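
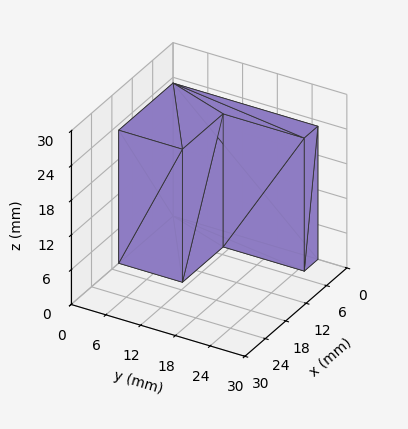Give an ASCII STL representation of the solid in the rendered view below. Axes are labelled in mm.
Reading the render: the shape is an L-shaped prism: outer 16 × 25 mm, arm thicknesses ≈ 11 mm (horizontal) and 4 mm (vertical), extruded 23 mm in z (dimensions read to the nearest mm from the axis ticks). For the STL, each face is triangulated and given an outward normal.

solid part
  facet normal 0.0000 0.0000 -1.0000
    outer loop
      vertex 16.000 11.000 0.000
      vertex 16.000 0.000 0.000
      vertex 0.000 0.000 0.000
    endloop
  endfacet
  facet normal 0.0000 0.0000 -1.0000
    outer loop
      vertex 4.000 11.000 0.000
      vertex 16.000 11.000 0.000
      vertex 0.000 0.000 0.000
    endloop
  endfacet
  facet normal 0.0000 0.0000 -1.0000
    outer loop
      vertex 4.000 25.000 0.000
      vertex 4.000 11.000 0.000
      vertex 0.000 0.000 0.000
    endloop
  endfacet
  facet normal 0.0000 0.0000 -1.0000
    outer loop
      vertex 0.000 25.000 0.000
      vertex 4.000 25.000 0.000
      vertex 0.000 0.000 0.000
    endloop
  endfacet
  facet normal 0.0000 0.0000 1.0000
    outer loop
      vertex 0.000 0.000 23.000
      vertex 16.000 0.000 23.000
      vertex 16.000 11.000 23.000
    endloop
  endfacet
  facet normal 0.0000 0.0000 1.0000
    outer loop
      vertex 0.000 0.000 23.000
      vertex 16.000 11.000 23.000
      vertex 4.000 11.000 23.000
    endloop
  endfacet
  facet normal 0.0000 0.0000 1.0000
    outer loop
      vertex 0.000 0.000 23.000
      vertex 4.000 11.000 23.000
      vertex 4.000 25.000 23.000
    endloop
  endfacet
  facet normal 0.0000 0.0000 1.0000
    outer loop
      vertex 0.000 0.000 23.000
      vertex 4.000 25.000 23.000
      vertex 0.000 25.000 23.000
    endloop
  endfacet
  facet normal 0.0000 -1.0000 0.0000
    outer loop
      vertex 0.000 0.000 0.000
      vertex 16.000 0.000 0.000
      vertex 16.000 0.000 23.000
    endloop
  endfacet
  facet normal 0.0000 -1.0000 0.0000
    outer loop
      vertex 0.000 0.000 0.000
      vertex 16.000 0.000 23.000
      vertex 0.000 0.000 23.000
    endloop
  endfacet
  facet normal 1.0000 0.0000 0.0000
    outer loop
      vertex 16.000 0.000 0.000
      vertex 16.000 11.000 0.000
      vertex 16.000 11.000 23.000
    endloop
  endfacet
  facet normal 1.0000 0.0000 0.0000
    outer loop
      vertex 16.000 0.000 0.000
      vertex 16.000 11.000 23.000
      vertex 16.000 0.000 23.000
    endloop
  endfacet
  facet normal 0.0000 1.0000 0.0000
    outer loop
      vertex 16.000 11.000 0.000
      vertex 4.000 11.000 0.000
      vertex 4.000 11.000 23.000
    endloop
  endfacet
  facet normal 0.0000 1.0000 0.0000
    outer loop
      vertex 16.000 11.000 0.000
      vertex 4.000 11.000 23.000
      vertex 16.000 11.000 23.000
    endloop
  endfacet
  facet normal 1.0000 0.0000 0.0000
    outer loop
      vertex 4.000 11.000 0.000
      vertex 4.000 25.000 0.000
      vertex 4.000 25.000 23.000
    endloop
  endfacet
  facet normal 1.0000 0.0000 0.0000
    outer loop
      vertex 4.000 11.000 0.000
      vertex 4.000 25.000 23.000
      vertex 4.000 11.000 23.000
    endloop
  endfacet
  facet normal 0.0000 1.0000 0.0000
    outer loop
      vertex 4.000 25.000 0.000
      vertex 0.000 25.000 0.000
      vertex 0.000 25.000 23.000
    endloop
  endfacet
  facet normal 0.0000 1.0000 0.0000
    outer loop
      vertex 4.000 25.000 0.000
      vertex 0.000 25.000 23.000
      vertex 4.000 25.000 23.000
    endloop
  endfacet
  facet normal -1.0000 0.0000 0.0000
    outer loop
      vertex 0.000 25.000 0.000
      vertex 0.000 0.000 0.000
      vertex 0.000 0.000 23.000
    endloop
  endfacet
  facet normal -1.0000 0.0000 0.0000
    outer loop
      vertex 0.000 25.000 0.000
      vertex 0.000 0.000 23.000
      vertex 0.000 25.000 23.000
    endloop
  endfacet
endsolid part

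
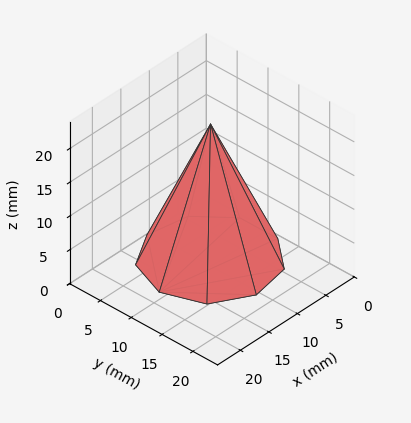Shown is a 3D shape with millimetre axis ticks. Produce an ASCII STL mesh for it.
Reading the render: the shape is a regular 9-sided pyramid, base circumscribed radius ≈ 9 mm, apex at z ≈ 20 mm (dimensions read to the nearest mm from the axis ticks). For the STL, each face is triangulated and given an outward normal.

solid part
  facet normal 0.0000 0.0000 -1.0000
    outer loop
      vertex 10.56 17.86 0.00
      vertex 15.89 14.79 0.00
      vertex 18.00 9.00 0.00
    endloop
  endfacet
  facet normal 0.0000 0.0000 -1.0000
    outer loop
      vertex 4.50 16.79 0.00
      vertex 10.56 17.86 0.00
      vertex 18.00 9.00 0.00
    endloop
  endfacet
  facet normal 0.0000 0.0000 -1.0000
    outer loop
      vertex 0.54 12.08 0.00
      vertex 4.50 16.79 0.00
      vertex 18.00 9.00 0.00
    endloop
  endfacet
  facet normal 0.0000 0.0000 -1.0000
    outer loop
      vertex 0.54 5.92 0.00
      vertex 0.54 12.08 0.00
      vertex 18.00 9.00 0.00
    endloop
  endfacet
  facet normal 0.0000 0.0000 -1.0000
    outer loop
      vertex 4.50 1.21 0.00
      vertex 0.54 5.92 0.00
      vertex 18.00 9.00 0.00
    endloop
  endfacet
  facet normal 0.0000 0.0000 -1.0000
    outer loop
      vertex 10.56 0.14 0.00
      vertex 4.50 1.21 0.00
      vertex 18.00 9.00 0.00
    endloop
  endfacet
  facet normal 0.0000 0.0000 -1.0000
    outer loop
      vertex 15.89 3.21 0.00
      vertex 10.56 0.14 0.00
      vertex 18.00 9.00 0.00
    endloop
  endfacet
  facet normal 0.8654 0.3154 0.3894
    outer loop
      vertex 18.00 9.00 0.00
      vertex 15.89 14.79 0.00
      vertex 9.00 9.00 20.00
    endloop
  endfacet
  facet normal 0.4597 0.7981 0.3894
    outer loop
      vertex 15.89 14.79 0.00
      vertex 10.56 17.86 0.00
      vertex 9.00 9.00 20.00
    endloop
  endfacet
  facet normal -0.1602 0.9071 0.3893
    outer loop
      vertex 10.56 17.86 0.00
      vertex 4.50 16.79 0.00
      vertex 9.00 9.00 20.00
    endloop
  endfacet
  facet normal -0.7050 0.5927 0.3895
    outer loop
      vertex 4.50 16.79 0.00
      vertex 0.54 12.08 0.00
      vertex 9.00 9.00 20.00
    endloop
  endfacet
  facet normal -0.9210 0.0000 0.3896
    outer loop
      vertex 0.54 12.08 0.00
      vertex 0.54 5.92 0.00
      vertex 9.00 9.00 20.00
    endloop
  endfacet
  facet normal -0.7050 -0.5927 0.3895
    outer loop
      vertex 0.54 5.92 0.00
      vertex 4.50 1.21 0.00
      vertex 9.00 9.00 20.00
    endloop
  endfacet
  facet normal -0.1602 -0.9071 0.3893
    outer loop
      vertex 4.50 1.21 0.00
      vertex 10.56 0.14 0.00
      vertex 9.00 9.00 20.00
    endloop
  endfacet
  facet normal 0.4597 -0.7981 0.3894
    outer loop
      vertex 10.56 0.14 0.00
      vertex 15.89 3.21 0.00
      vertex 9.00 9.00 20.00
    endloop
  endfacet
  facet normal 0.8654 -0.3154 0.3894
    outer loop
      vertex 15.89 3.21 0.00
      vertex 18.00 9.00 0.00
      vertex 9.00 9.00 20.00
    endloop
  endfacet
endsolid part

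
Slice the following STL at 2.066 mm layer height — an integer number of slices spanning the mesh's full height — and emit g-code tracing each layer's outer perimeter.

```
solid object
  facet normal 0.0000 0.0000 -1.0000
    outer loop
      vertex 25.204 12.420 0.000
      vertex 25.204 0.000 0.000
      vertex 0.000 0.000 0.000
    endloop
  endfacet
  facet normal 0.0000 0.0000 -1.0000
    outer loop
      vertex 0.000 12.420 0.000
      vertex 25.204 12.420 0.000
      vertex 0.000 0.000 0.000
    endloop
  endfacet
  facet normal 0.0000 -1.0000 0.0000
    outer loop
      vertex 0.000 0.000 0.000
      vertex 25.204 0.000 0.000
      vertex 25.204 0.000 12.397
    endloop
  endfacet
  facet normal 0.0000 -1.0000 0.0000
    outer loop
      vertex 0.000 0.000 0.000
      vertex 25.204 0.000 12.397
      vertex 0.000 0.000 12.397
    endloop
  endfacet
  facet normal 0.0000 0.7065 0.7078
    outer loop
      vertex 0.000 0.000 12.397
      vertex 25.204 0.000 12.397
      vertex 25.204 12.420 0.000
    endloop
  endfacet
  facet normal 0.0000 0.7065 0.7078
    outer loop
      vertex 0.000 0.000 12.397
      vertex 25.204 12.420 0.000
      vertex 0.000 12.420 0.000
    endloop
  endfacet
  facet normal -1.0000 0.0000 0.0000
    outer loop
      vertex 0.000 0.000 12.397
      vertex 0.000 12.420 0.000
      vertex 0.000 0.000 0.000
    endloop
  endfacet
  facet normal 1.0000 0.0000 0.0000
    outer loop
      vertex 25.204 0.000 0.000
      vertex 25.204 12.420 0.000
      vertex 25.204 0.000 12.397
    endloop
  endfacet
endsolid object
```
; perimeter-only toolpath
G21 ; units = mm
G90 ; absolute positioning
G28 ; home
; layer 1
G0 Z2.066
G0 X0.000 Y0.000
G1 X25.204 Y0.000
G1 X25.204 Y10.350
G1 X0.000 Y10.350
G1 X0.000 Y0.000
; layer 2
G0 Z4.132
G0 X0.000 Y0.000
G1 X25.204 Y0.000
G1 X25.204 Y8.280
G1 X0.000 Y8.280
G1 X0.000 Y0.000
; layer 3
G0 Z6.199
G0 X0.000 Y0.000
G1 X25.204 Y0.000
G1 X25.204 Y6.210
G1 X0.000 Y6.210
G1 X0.000 Y0.000
; layer 4
G0 Z8.265
G0 X0.000 Y0.000
G1 X25.204 Y0.000
G1 X25.204 Y4.140
G1 X0.000 Y4.140
G1 X0.000 Y0.000
; layer 5
G0 Z10.331
G0 X0.000 Y0.000
G1 X25.204 Y0.000
G1 X25.204 Y2.070
G1 X0.000 Y2.070
G1 X0.000 Y0.000
M2 ; end

The solid is a wedge (ramp): 25.2 × 12.4 mm base, rising to 12.4 mm along the y=0 edge and sloping linearly to z=0 at y=12.4. Slicing at Δz = 2.066 mm — 6 equal slices spanning the solid's height, so layer i sits at z = i·h/6 — gives 5 non-empty perimeters. Each is a 4-segment closed polygon; G0 lifts to the layer z and rapids to the start vertex, then G1 traces the edges. The cross-section shrinks linearly with z (the slice at the apex is degenerate and omitted).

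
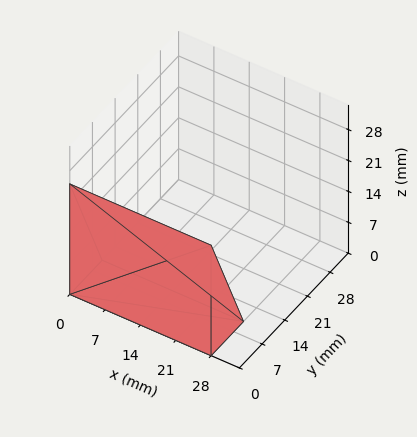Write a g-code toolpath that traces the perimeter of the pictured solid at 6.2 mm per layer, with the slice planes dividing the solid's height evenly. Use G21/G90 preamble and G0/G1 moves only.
Reading the render: the shape is a wedge (ramp): 28 × 10 mm base, rising to 25 mm along the y=0 edge and sloping linearly to z=0 at y=10 (dimensions read to the nearest mm from the axis ticks). For the g-code, the solid's height is divided into equal slices at the stated Δz and each level perimeter traced with G1 moves after a G0 lift.

; perimeter-only toolpath
G21 ; units = mm
G90 ; absolute positioning
G28 ; home
; layer 1
G0 Z6.2
G0 X0.0 Y0.0
G1 X28.0 Y0.0
G1 X28.0 Y7.5
G1 X0.0 Y7.5
G1 X0.0 Y0.0
; layer 2
G0 Z12.5
G0 X0.0 Y0.0
G1 X28.0 Y0.0
G1 X28.0 Y5.0
G1 X0.0 Y5.0
G1 X0.0 Y0.0
; layer 3
G0 Z18.8
G0 X0.0 Y0.0
G1 X28.0 Y0.0
G1 X28.0 Y2.5
G1 X0.0 Y2.5
G1 X0.0 Y0.0
M2 ; end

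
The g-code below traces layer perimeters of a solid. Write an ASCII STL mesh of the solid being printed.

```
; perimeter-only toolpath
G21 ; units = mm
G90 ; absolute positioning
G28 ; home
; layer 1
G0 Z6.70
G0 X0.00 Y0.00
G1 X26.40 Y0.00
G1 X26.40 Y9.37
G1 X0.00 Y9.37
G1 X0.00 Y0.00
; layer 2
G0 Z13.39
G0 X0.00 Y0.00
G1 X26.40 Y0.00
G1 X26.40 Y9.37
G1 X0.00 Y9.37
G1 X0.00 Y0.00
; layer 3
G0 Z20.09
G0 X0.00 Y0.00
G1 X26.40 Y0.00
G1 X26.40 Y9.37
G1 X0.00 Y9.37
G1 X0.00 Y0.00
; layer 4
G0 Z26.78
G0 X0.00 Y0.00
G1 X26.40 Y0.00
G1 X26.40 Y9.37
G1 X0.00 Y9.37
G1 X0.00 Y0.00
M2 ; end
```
solid part
  facet normal 0.0000 0.0000 -1.0000
    outer loop
      vertex 26.40 9.37 0.00
      vertex 26.40 0.00 0.00
      vertex 0.00 0.00 0.00
    endloop
  endfacet
  facet normal 0.0000 0.0000 -1.0000
    outer loop
      vertex 0.00 9.37 0.00
      vertex 26.40 9.37 0.00
      vertex 0.00 0.00 0.00
    endloop
  endfacet
  facet normal 0.0000 0.0000 1.0000
    outer loop
      vertex 0.00 0.00 26.78
      vertex 26.40 0.00 26.78
      vertex 26.40 9.37 26.78
    endloop
  endfacet
  facet normal 0.0000 0.0000 1.0000
    outer loop
      vertex 0.00 0.00 26.78
      vertex 26.40 9.37 26.78
      vertex 0.00 9.37 26.78
    endloop
  endfacet
  facet normal 0.0000 -1.0000 0.0000
    outer loop
      vertex 0.00 0.00 0.00
      vertex 26.40 0.00 0.00
      vertex 26.40 0.00 26.78
    endloop
  endfacet
  facet normal 0.0000 -1.0000 0.0000
    outer loop
      vertex 0.00 0.00 0.00
      vertex 26.40 0.00 26.78
      vertex 0.00 0.00 26.78
    endloop
  endfacet
  facet normal 0.0000 1.0000 0.0000
    outer loop
      vertex 26.40 9.37 26.78
      vertex 26.40 9.37 0.00
      vertex 0.00 9.37 0.00
    endloop
  endfacet
  facet normal 0.0000 1.0000 0.0000
    outer loop
      vertex 0.00 9.37 26.78
      vertex 26.40 9.37 26.78
      vertex 0.00 9.37 0.00
    endloop
  endfacet
  facet normal -1.0000 0.0000 0.0000
    outer loop
      vertex 0.00 9.37 26.78
      vertex 0.00 9.37 0.00
      vertex 0.00 0.00 0.00
    endloop
  endfacet
  facet normal -1.0000 0.0000 0.0000
    outer loop
      vertex 0.00 0.00 26.78
      vertex 0.00 9.37 26.78
      vertex 0.00 0.00 0.00
    endloop
  endfacet
  facet normal 1.0000 0.0000 0.0000
    outer loop
      vertex 26.40 0.00 0.00
      vertex 26.40 9.37 0.00
      vertex 26.40 9.37 26.78
    endloop
  endfacet
  facet normal 1.0000 0.0000 0.0000
    outer loop
      vertex 26.40 0.00 0.00
      vertex 26.40 9.37 26.78
      vertex 26.40 0.00 26.78
    endloop
  endfacet
endsolid part

The G0 Z moves step by Δz≈6.70 mm. Every layer's G1 loop is the same polygon, so the solid is a straight extrusion of it from z=0 to z≈26.8. Closing with flat bottom and top caps and triangulating gives 12 facets — a rectangular box, roughly 26.4 × 9.37 mm footprint and 26.8 mm tall.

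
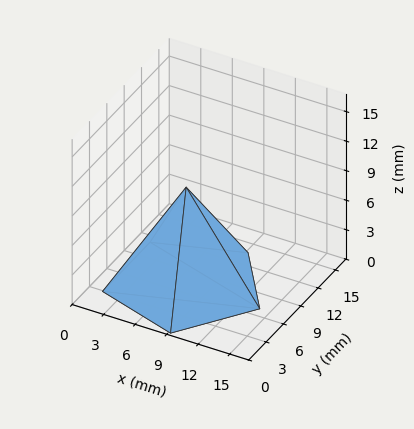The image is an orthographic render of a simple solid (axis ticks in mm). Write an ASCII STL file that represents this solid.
Reading the render: the shape is a regular 5-sided pyramid, base circumscribed radius ≈ 7 mm, apex at z ≈ 10 mm (dimensions read to the nearest mm from the axis ticks). For the STL, each face is triangulated and given an outward normal.

solid part
  facet normal 0.0000 0.0000 -1.0000
    outer loop
      vertex 1.3 11.1 0.0
      vertex 9.2 13.7 0.0
      vertex 14.0 7.0 0.0
    endloop
  endfacet
  facet normal 0.0000 0.0000 -1.0000
    outer loop
      vertex 1.3 2.9 0.0
      vertex 1.3 11.1 0.0
      vertex 14.0 7.0 0.0
    endloop
  endfacet
  facet normal 0.0000 0.0000 -1.0000
    outer loop
      vertex 9.2 0.3 0.0
      vertex 1.3 2.9 0.0
      vertex 14.0 7.0 0.0
    endloop
  endfacet
  facet normal 0.7065 0.5062 0.4946
    outer loop
      vertex 14.0 7.0 0.0
      vertex 9.2 13.7 0.0
      vertex 7.0 7.0 10.0
    endloop
  endfacet
  facet normal -0.2719 0.8261 0.4937
    outer loop
      vertex 9.2 13.7 0.0
      vertex 1.3 11.1 0.0
      vertex 7.0 7.0 10.0
    endloop
  endfacet
  facet normal -0.8688 0.0000 0.4952
    outer loop
      vertex 1.3 11.1 0.0
      vertex 1.3 2.9 0.0
      vertex 7.0 7.0 10.0
    endloop
  endfacet
  facet normal -0.2719 -0.8261 0.4937
    outer loop
      vertex 1.3 2.9 0.0
      vertex 9.2 0.3 0.0
      vertex 7.0 7.0 10.0
    endloop
  endfacet
  facet normal 0.7065 -0.5062 0.4946
    outer loop
      vertex 9.2 0.3 0.0
      vertex 14.0 7.0 0.0
      vertex 7.0 7.0 10.0
    endloop
  endfacet
endsolid part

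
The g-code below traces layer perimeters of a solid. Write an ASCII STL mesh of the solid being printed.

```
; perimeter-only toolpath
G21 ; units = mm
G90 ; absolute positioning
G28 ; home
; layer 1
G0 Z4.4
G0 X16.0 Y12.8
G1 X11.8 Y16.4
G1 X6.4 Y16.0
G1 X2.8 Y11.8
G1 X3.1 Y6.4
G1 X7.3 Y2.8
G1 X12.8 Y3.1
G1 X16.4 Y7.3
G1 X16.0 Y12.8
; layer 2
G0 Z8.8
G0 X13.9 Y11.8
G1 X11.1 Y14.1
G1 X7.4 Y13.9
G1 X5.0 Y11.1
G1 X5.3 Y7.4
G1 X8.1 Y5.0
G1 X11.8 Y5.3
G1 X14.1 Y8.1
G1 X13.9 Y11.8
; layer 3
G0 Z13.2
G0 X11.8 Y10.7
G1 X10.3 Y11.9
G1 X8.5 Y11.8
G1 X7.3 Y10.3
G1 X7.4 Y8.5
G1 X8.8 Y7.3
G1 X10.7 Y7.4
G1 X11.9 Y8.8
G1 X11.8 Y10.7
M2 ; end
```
solid part
  facet normal 0.0000 0.0000 -1.0000
    outer loop
      vertex 5.3 18.2 0.0
      vertex 12.6 18.7 0.0
      vertex 18.2 13.9 0.0
    endloop
  endfacet
  facet normal 0.0000 0.0000 -1.0000
    outer loop
      vertex 0.5 12.6 0.0
      vertex 5.3 18.2 0.0
      vertex 18.2 13.9 0.0
    endloop
  endfacet
  facet normal 0.0000 0.0000 -1.0000
    outer loop
      vertex 1.0 5.3 0.0
      vertex 0.5 12.6 0.0
      vertex 18.2 13.9 0.0
    endloop
  endfacet
  facet normal 0.0000 0.0000 -1.0000
    outer loop
      vertex 6.6 0.5 0.0
      vertex 1.0 5.3 0.0
      vertex 18.2 13.9 0.0
    endloop
  endfacet
  facet normal 0.0000 0.0000 -1.0000
    outer loop
      vertex 13.9 1.0 0.0
      vertex 6.6 0.5 0.0
      vertex 18.2 13.9 0.0
    endloop
  endfacet
  facet normal 0.0000 0.0000 -1.0000
    outer loop
      vertex 18.7 6.6 0.0
      vertex 13.9 1.0 0.0
      vertex 18.2 13.9 0.0
    endloop
  endfacet
  facet normal 0.5813 0.6781 0.4497
    outer loop
      vertex 18.2 13.9 0.0
      vertex 12.6 18.7 0.0
      vertex 9.6 9.6 17.6
    endloop
  endfacet
  facet normal -0.0610 0.8908 0.4502
    outer loop
      vertex 12.6 18.7 0.0
      vertex 5.3 18.2 0.0
      vertex 9.6 9.6 17.6
    endloop
  endfacet
  facet normal -0.6781 0.5813 0.4497
    outer loop
      vertex 5.3 18.2 0.0
      vertex 0.5 12.6 0.0
      vertex 9.6 9.6 17.6
    endloop
  endfacet
  facet normal -0.8908 -0.0610 0.4502
    outer loop
      vertex 0.5 12.6 0.0
      vertex 1.0 5.3 0.0
      vertex 9.6 9.6 17.6
    endloop
  endfacet
  facet normal -0.5813 -0.6781 0.4497
    outer loop
      vertex 1.0 5.3 0.0
      vertex 6.6 0.5 0.0
      vertex 9.6 9.6 17.6
    endloop
  endfacet
  facet normal 0.0610 -0.8908 0.4502
    outer loop
      vertex 6.6 0.5 0.0
      vertex 13.9 1.0 0.0
      vertex 9.6 9.6 17.6
    endloop
  endfacet
  facet normal 0.6781 -0.5813 0.4497
    outer loop
      vertex 13.9 1.0 0.0
      vertex 18.7 6.6 0.0
      vertex 9.6 9.6 17.6
    endloop
  endfacet
  facet normal 0.8908 0.0610 0.4502
    outer loop
      vertex 18.7 6.6 0.0
      vertex 18.2 13.9 0.0
      vertex 9.6 9.6 17.6
    endloop
  endfacet
endsolid part

The G0 Z moves step by Δz≈4.4 mm. The G1 loops shrink linearly with z, so the solid tapers from its base footprint up to z≈17.6. Closing with a flat bottom cap and the tapered top and triangulating gives 14 facets — a regular 8-sided pyramid, base circumscribed radius ≈ 9.6 mm, apex at z ≈ 17.6 mm.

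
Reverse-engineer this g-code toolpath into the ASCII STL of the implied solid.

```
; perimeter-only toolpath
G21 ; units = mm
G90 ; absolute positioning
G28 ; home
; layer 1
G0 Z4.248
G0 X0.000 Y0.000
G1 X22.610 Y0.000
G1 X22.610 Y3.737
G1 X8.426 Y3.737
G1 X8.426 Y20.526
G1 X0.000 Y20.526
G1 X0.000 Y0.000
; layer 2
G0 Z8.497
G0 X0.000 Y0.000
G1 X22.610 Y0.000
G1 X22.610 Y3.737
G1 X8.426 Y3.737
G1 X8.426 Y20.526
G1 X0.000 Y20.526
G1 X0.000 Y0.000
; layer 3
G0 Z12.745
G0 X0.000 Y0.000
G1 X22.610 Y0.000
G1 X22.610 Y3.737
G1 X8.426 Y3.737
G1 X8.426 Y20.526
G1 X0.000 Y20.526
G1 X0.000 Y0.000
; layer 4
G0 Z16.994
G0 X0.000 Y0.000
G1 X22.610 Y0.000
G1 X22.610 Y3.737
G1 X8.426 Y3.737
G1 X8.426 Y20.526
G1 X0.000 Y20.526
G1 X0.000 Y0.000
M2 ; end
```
solid part
  facet normal 0.0000 0.0000 -1.0000
    outer loop
      vertex 22.610 3.737 0.000
      vertex 22.610 0.000 0.000
      vertex 0.000 0.000 0.000
    endloop
  endfacet
  facet normal 0.0000 0.0000 -1.0000
    outer loop
      vertex 8.426 3.737 0.000
      vertex 22.610 3.737 0.000
      vertex 0.000 0.000 0.000
    endloop
  endfacet
  facet normal 0.0000 0.0000 -1.0000
    outer loop
      vertex 8.426 20.526 0.000
      vertex 8.426 3.737 0.000
      vertex 0.000 0.000 0.000
    endloop
  endfacet
  facet normal 0.0000 0.0000 -1.0000
    outer loop
      vertex 0.000 20.526 0.000
      vertex 8.426 20.526 0.000
      vertex 0.000 0.000 0.000
    endloop
  endfacet
  facet normal 0.0000 0.0000 1.0000
    outer loop
      vertex 0.000 0.000 16.994
      vertex 22.610 0.000 16.994
      vertex 22.610 3.737 16.994
    endloop
  endfacet
  facet normal 0.0000 0.0000 1.0000
    outer loop
      vertex 0.000 0.000 16.994
      vertex 22.610 3.737 16.994
      vertex 8.426 3.737 16.994
    endloop
  endfacet
  facet normal 0.0000 0.0000 1.0000
    outer loop
      vertex 0.000 0.000 16.994
      vertex 8.426 3.737 16.994
      vertex 8.426 20.526 16.994
    endloop
  endfacet
  facet normal 0.0000 0.0000 1.0000
    outer loop
      vertex 0.000 0.000 16.994
      vertex 8.426 20.526 16.994
      vertex 0.000 20.526 16.994
    endloop
  endfacet
  facet normal 0.0000 -1.0000 0.0000
    outer loop
      vertex 0.000 0.000 0.000
      vertex 22.610 0.000 0.000
      vertex 22.610 0.000 16.994
    endloop
  endfacet
  facet normal 0.0000 -1.0000 0.0000
    outer loop
      vertex 0.000 0.000 0.000
      vertex 22.610 0.000 16.994
      vertex 0.000 0.000 16.994
    endloop
  endfacet
  facet normal 1.0000 0.0000 0.0000
    outer loop
      vertex 22.610 0.000 0.000
      vertex 22.610 3.737 0.000
      vertex 22.610 3.737 16.994
    endloop
  endfacet
  facet normal 1.0000 0.0000 0.0000
    outer loop
      vertex 22.610 0.000 0.000
      vertex 22.610 3.737 16.994
      vertex 22.610 0.000 16.994
    endloop
  endfacet
  facet normal 0.0000 1.0000 0.0000
    outer loop
      vertex 22.610 3.737 0.000
      vertex 8.426 3.737 0.000
      vertex 8.426 3.737 16.994
    endloop
  endfacet
  facet normal 0.0000 1.0000 0.0000
    outer loop
      vertex 22.610 3.737 0.000
      vertex 8.426 3.737 16.994
      vertex 22.610 3.737 16.994
    endloop
  endfacet
  facet normal 1.0000 0.0000 0.0000
    outer loop
      vertex 8.426 3.737 0.000
      vertex 8.426 20.526 0.000
      vertex 8.426 20.526 16.994
    endloop
  endfacet
  facet normal 1.0000 0.0000 0.0000
    outer loop
      vertex 8.426 3.737 0.000
      vertex 8.426 20.526 16.994
      vertex 8.426 3.737 16.994
    endloop
  endfacet
  facet normal 0.0000 1.0000 0.0000
    outer loop
      vertex 8.426 20.526 0.000
      vertex 0.000 20.526 0.000
      vertex 0.000 20.526 16.994
    endloop
  endfacet
  facet normal 0.0000 1.0000 0.0000
    outer loop
      vertex 8.426 20.526 0.000
      vertex 0.000 20.526 16.994
      vertex 8.426 20.526 16.994
    endloop
  endfacet
  facet normal -1.0000 0.0000 0.0000
    outer loop
      vertex 0.000 20.526 0.000
      vertex 0.000 0.000 0.000
      vertex 0.000 0.000 16.994
    endloop
  endfacet
  facet normal -1.0000 0.0000 0.0000
    outer loop
      vertex 0.000 20.526 0.000
      vertex 0.000 0.000 16.994
      vertex 0.000 20.526 16.994
    endloop
  endfacet
endsolid part

The G0 Z moves step by Δz≈4.248 mm. Every layer's G1 loop is the same polygon, so the solid is a straight extrusion of it from z=0 to z≈17. Closing with flat bottom and top caps and triangulating gives 20 facets — an L-shaped prism: outer 22.6 × 20.5 mm, arm thicknesses ≈ 3.74 mm (horizontal) and 8.43 mm (vertical), extruded 17 mm in z.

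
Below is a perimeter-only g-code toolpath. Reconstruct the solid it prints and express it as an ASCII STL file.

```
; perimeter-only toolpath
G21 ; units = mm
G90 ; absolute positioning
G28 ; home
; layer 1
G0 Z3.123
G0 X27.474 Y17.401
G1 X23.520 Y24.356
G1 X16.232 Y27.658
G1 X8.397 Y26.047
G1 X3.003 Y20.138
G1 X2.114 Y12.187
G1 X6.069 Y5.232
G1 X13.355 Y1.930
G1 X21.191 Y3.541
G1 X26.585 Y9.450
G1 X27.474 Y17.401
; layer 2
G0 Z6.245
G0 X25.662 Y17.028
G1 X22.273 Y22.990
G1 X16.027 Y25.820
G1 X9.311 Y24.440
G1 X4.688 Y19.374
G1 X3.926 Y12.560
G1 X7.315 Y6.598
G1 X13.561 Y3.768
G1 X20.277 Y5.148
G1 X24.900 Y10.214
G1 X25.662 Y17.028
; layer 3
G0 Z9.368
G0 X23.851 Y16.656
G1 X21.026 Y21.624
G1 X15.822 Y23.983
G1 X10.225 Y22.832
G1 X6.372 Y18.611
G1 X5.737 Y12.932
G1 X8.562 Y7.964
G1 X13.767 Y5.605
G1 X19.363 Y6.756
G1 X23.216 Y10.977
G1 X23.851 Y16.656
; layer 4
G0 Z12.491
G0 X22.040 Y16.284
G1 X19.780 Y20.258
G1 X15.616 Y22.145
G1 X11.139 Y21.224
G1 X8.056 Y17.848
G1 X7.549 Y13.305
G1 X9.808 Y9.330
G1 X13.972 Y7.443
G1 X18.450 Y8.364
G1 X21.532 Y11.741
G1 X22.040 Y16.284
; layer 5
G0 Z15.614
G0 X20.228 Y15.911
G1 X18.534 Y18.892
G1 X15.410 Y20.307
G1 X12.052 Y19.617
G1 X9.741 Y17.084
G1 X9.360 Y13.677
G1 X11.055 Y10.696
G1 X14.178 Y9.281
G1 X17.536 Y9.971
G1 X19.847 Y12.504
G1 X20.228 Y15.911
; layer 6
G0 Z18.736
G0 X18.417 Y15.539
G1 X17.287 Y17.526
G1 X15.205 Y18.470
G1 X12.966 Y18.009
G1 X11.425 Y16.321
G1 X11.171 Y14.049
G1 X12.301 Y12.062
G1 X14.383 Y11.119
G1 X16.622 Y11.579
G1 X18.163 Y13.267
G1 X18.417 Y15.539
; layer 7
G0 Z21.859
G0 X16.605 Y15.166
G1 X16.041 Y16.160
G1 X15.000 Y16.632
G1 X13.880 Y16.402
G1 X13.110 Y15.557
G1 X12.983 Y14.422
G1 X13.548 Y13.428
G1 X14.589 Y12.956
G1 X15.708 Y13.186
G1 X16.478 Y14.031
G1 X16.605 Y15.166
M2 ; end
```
solid part
  facet normal 0.0000 0.0000 -1.0000
    outer loop
      vertex 16.438 29.496 0.000
      vertex 24.766 25.722 0.000
      vertex 29.285 17.773 0.000
    endloop
  endfacet
  facet normal 0.0000 0.0000 -1.0000
    outer loop
      vertex 7.483 27.655 0.000
      vertex 16.438 29.496 0.000
      vertex 29.285 17.773 0.000
    endloop
  endfacet
  facet normal 0.0000 0.0000 -1.0000
    outer loop
      vertex 1.319 20.901 0.000
      vertex 7.483 27.655 0.000
      vertex 29.285 17.773 0.000
    endloop
  endfacet
  facet normal 0.0000 0.0000 -1.0000
    outer loop
      vertex 0.303 11.815 0.000
      vertex 1.319 20.901 0.000
      vertex 29.285 17.773 0.000
    endloop
  endfacet
  facet normal 0.0000 0.0000 -1.0000
    outer loop
      vertex 4.822 3.866 0.000
      vertex 0.303 11.815 0.000
      vertex 29.285 17.773 0.000
    endloop
  endfacet
  facet normal 0.0000 0.0000 -1.0000
    outer loop
      vertex 13.150 0.092 0.000
      vertex 4.822 3.866 0.000
      vertex 29.285 17.773 0.000
    endloop
  endfacet
  facet normal 0.0000 0.0000 -1.0000
    outer loop
      vertex 22.105 1.933 0.000
      vertex 13.150 0.092 0.000
      vertex 29.285 17.773 0.000
    endloop
  endfacet
  facet normal 0.0000 0.0000 -1.0000
    outer loop
      vertex 28.269 8.687 0.000
      vertex 22.105 1.933 0.000
      vertex 29.285 17.773 0.000
    endloop
  endfacet
  facet normal 0.7575 0.4306 0.4907
    outer loop
      vertex 29.285 17.773 0.000
      vertex 24.766 25.722 0.000
      vertex 14.794 14.794 24.982
    endloop
  endfacet
  facet normal 0.3596 0.7936 0.4907
    outer loop
      vertex 24.766 25.722 0.000
      vertex 16.438 29.496 0.000
      vertex 14.794 14.794 24.982
    endloop
  endfacet
  facet normal -0.1755 0.8535 0.4907
    outer loop
      vertex 16.438 29.496 0.000
      vertex 7.483 27.655 0.000
      vertex 14.794 14.794 24.982
    endloop
  endfacet
  facet normal -0.6436 0.5874 0.4907
    outer loop
      vertex 7.483 27.655 0.000
      vertex 1.319 20.901 0.000
      vertex 14.794 14.794 24.982
    endloop
  endfacet
  facet normal -0.8659 0.0968 0.4907
    outer loop
      vertex 1.319 20.901 0.000
      vertex 0.303 11.815 0.000
      vertex 14.794 14.794 24.982
    endloop
  endfacet
  facet normal -0.7575 -0.4306 0.4907
    outer loop
      vertex 0.303 11.815 0.000
      vertex 4.822 3.866 0.000
      vertex 14.794 14.794 24.982
    endloop
  endfacet
  facet normal -0.3596 -0.7936 0.4907
    outer loop
      vertex 4.822 3.866 0.000
      vertex 13.150 0.092 0.000
      vertex 14.794 14.794 24.982
    endloop
  endfacet
  facet normal 0.1755 -0.8535 0.4907
    outer loop
      vertex 13.150 0.092 0.000
      vertex 22.105 1.933 0.000
      vertex 14.794 14.794 24.982
    endloop
  endfacet
  facet normal 0.6436 -0.5874 0.4907
    outer loop
      vertex 22.105 1.933 0.000
      vertex 28.269 8.687 0.000
      vertex 14.794 14.794 24.982
    endloop
  endfacet
  facet normal 0.8659 -0.0968 0.4907
    outer loop
      vertex 28.269 8.687 0.000
      vertex 29.285 17.773 0.000
      vertex 14.794 14.794 24.982
    endloop
  endfacet
endsolid part

The G0 Z moves step by Δz≈3.123 mm. The G1 loops shrink linearly with z, so the solid tapers from its base footprint up to z≈25. Closing with a flat bottom cap and the tapered top and triangulating gives 18 facets — a regular 10-sided pyramid, base circumscribed radius ≈ 14.8 mm, apex at z ≈ 25 mm.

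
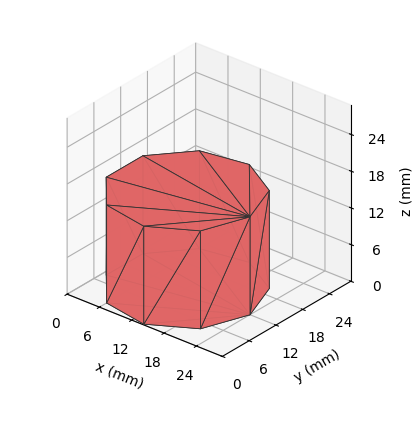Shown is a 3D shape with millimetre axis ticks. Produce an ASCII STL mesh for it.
Reading the render: the shape is a regular 9-sided prism (a cylinder approximated with 9 flat sides), circumscribed radius ≈ 12 mm, height ≈ 16 mm (dimensions read to the nearest mm from the axis ticks). For the STL, each face is triangulated and given an outward normal.

solid part
  facet normal 0.0000 0.0000 -1.0000
    outer loop
      vertex 14.084 23.818 0.000
      vertex 21.193 19.713 0.000
      vertex 24.000 12.000 0.000
    endloop
  endfacet
  facet normal 0.0000 0.0000 -1.0000
    outer loop
      vertex 6.000 22.392 0.000
      vertex 14.084 23.818 0.000
      vertex 24.000 12.000 0.000
    endloop
  endfacet
  facet normal 0.0000 0.0000 -1.0000
    outer loop
      vertex 0.724 16.104 0.000
      vertex 6.000 22.392 0.000
      vertex 24.000 12.000 0.000
    endloop
  endfacet
  facet normal 0.0000 0.0000 -1.0000
    outer loop
      vertex 0.724 7.896 0.000
      vertex 0.724 16.104 0.000
      vertex 24.000 12.000 0.000
    endloop
  endfacet
  facet normal 0.0000 0.0000 -1.0000
    outer loop
      vertex 6.000 1.608 0.000
      vertex 0.724 7.896 0.000
      vertex 24.000 12.000 0.000
    endloop
  endfacet
  facet normal 0.0000 0.0000 -1.0000
    outer loop
      vertex 14.084 0.182 0.000
      vertex 6.000 1.608 0.000
      vertex 24.000 12.000 0.000
    endloop
  endfacet
  facet normal 0.0000 0.0000 -1.0000
    outer loop
      vertex 21.193 4.287 0.000
      vertex 14.084 0.182 0.000
      vertex 24.000 12.000 0.000
    endloop
  endfacet
  facet normal 0.0000 0.0000 1.0000
    outer loop
      vertex 24.000 12.000 16.000
      vertex 21.193 19.713 16.000
      vertex 14.084 23.818 16.000
    endloop
  endfacet
  facet normal 0.0000 0.0000 1.0000
    outer loop
      vertex 24.000 12.000 16.000
      vertex 14.084 23.818 16.000
      vertex 6.000 22.392 16.000
    endloop
  endfacet
  facet normal 0.0000 0.0000 1.0000
    outer loop
      vertex 24.000 12.000 16.000
      vertex 6.000 22.392 16.000
      vertex 0.724 16.104 16.000
    endloop
  endfacet
  facet normal 0.0000 0.0000 1.0000
    outer loop
      vertex 24.000 12.000 16.000
      vertex 0.724 16.104 16.000
      vertex 0.724 7.896 16.000
    endloop
  endfacet
  facet normal 0.0000 0.0000 1.0000
    outer loop
      vertex 24.000 12.000 16.000
      vertex 0.724 7.896 16.000
      vertex 6.000 1.608 16.000
    endloop
  endfacet
  facet normal 0.0000 0.0000 1.0000
    outer loop
      vertex 24.000 12.000 16.000
      vertex 6.000 1.608 16.000
      vertex 14.084 0.182 16.000
    endloop
  endfacet
  facet normal 0.0000 0.0000 1.0000
    outer loop
      vertex 24.000 12.000 16.000
      vertex 14.084 0.182 16.000
      vertex 21.193 4.287 16.000
    endloop
  endfacet
  facet normal 0.9397 0.3420 0.0000
    outer loop
      vertex 24.000 12.000 0.000
      vertex 21.193 19.713 0.000
      vertex 21.193 19.713 16.000
    endloop
  endfacet
  facet normal 0.9397 0.3420 0.0000
    outer loop
      vertex 24.000 12.000 0.000
      vertex 21.193 19.713 16.000
      vertex 24.000 12.000 16.000
    endloop
  endfacet
  facet normal 0.5001 0.8660 0.0000
    outer loop
      vertex 21.193 19.713 0.000
      vertex 14.084 23.818 0.000
      vertex 14.084 23.818 16.000
    endloop
  endfacet
  facet normal 0.5001 0.8660 0.0000
    outer loop
      vertex 21.193 19.713 0.000
      vertex 14.084 23.818 16.000
      vertex 21.193 19.713 16.000
    endloop
  endfacet
  facet normal -0.1737 0.9848 0.0000
    outer loop
      vertex 14.084 23.818 0.000
      vertex 6.000 22.392 0.000
      vertex 6.000 22.392 16.000
    endloop
  endfacet
  facet normal -0.1737 0.9848 0.0000
    outer loop
      vertex 14.084 23.818 0.000
      vertex 6.000 22.392 16.000
      vertex 14.084 23.818 16.000
    endloop
  endfacet
  facet normal -0.7661 0.6428 0.0000
    outer loop
      vertex 6.000 22.392 0.000
      vertex 0.724 16.104 0.000
      vertex 0.724 16.104 16.000
    endloop
  endfacet
  facet normal -0.7661 0.6428 0.0000
    outer loop
      vertex 6.000 22.392 0.000
      vertex 0.724 16.104 16.000
      vertex 6.000 22.392 16.000
    endloop
  endfacet
  facet normal -1.0000 0.0000 0.0000
    outer loop
      vertex 0.724 16.104 0.000
      vertex 0.724 7.896 0.000
      vertex 0.724 7.896 16.000
    endloop
  endfacet
  facet normal -1.0000 0.0000 0.0000
    outer loop
      vertex 0.724 16.104 0.000
      vertex 0.724 7.896 16.000
      vertex 0.724 16.104 16.000
    endloop
  endfacet
  facet normal -0.7661 -0.6428 0.0000
    outer loop
      vertex 0.724 7.896 0.000
      vertex 6.000 1.608 0.000
      vertex 6.000 1.608 16.000
    endloop
  endfacet
  facet normal -0.7661 -0.6428 0.0000
    outer loop
      vertex 0.724 7.896 0.000
      vertex 6.000 1.608 16.000
      vertex 0.724 7.896 16.000
    endloop
  endfacet
  facet normal -0.1737 -0.9848 0.0000
    outer loop
      vertex 6.000 1.608 0.000
      vertex 14.084 0.182 0.000
      vertex 14.084 0.182 16.000
    endloop
  endfacet
  facet normal -0.1737 -0.9848 0.0000
    outer loop
      vertex 6.000 1.608 0.000
      vertex 14.084 0.182 16.000
      vertex 6.000 1.608 16.000
    endloop
  endfacet
  facet normal 0.5001 -0.8660 0.0000
    outer loop
      vertex 14.084 0.182 0.000
      vertex 21.193 4.287 0.000
      vertex 21.193 4.287 16.000
    endloop
  endfacet
  facet normal 0.5001 -0.8660 0.0000
    outer loop
      vertex 14.084 0.182 0.000
      vertex 21.193 4.287 16.000
      vertex 14.084 0.182 16.000
    endloop
  endfacet
  facet normal 0.9397 -0.3420 0.0000
    outer loop
      vertex 21.193 4.287 0.000
      vertex 24.000 12.000 0.000
      vertex 24.000 12.000 16.000
    endloop
  endfacet
  facet normal 0.9397 -0.3420 0.0000
    outer loop
      vertex 21.193 4.287 0.000
      vertex 24.000 12.000 16.000
      vertex 21.193 4.287 16.000
    endloop
  endfacet
endsolid part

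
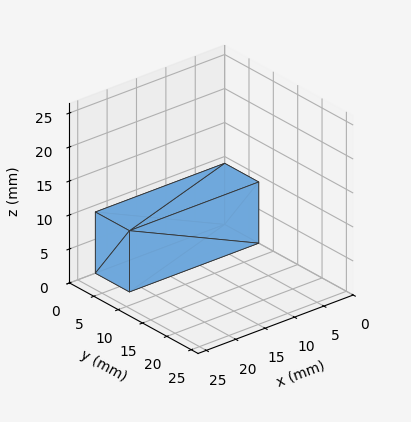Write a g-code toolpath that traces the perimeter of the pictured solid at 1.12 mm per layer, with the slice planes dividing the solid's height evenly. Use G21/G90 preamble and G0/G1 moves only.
Reading the render: the shape is a rectangular box, roughly 22 × 7 mm footprint and 9 mm tall (dimensions read to the nearest mm from the axis ticks). For the g-code, the solid's height is divided into equal slices at the stated Δz and each level perimeter traced with G1 moves after a G0 lift.

; perimeter-only toolpath
G21 ; units = mm
G90 ; absolute positioning
G28 ; home
; layer 1
G0 Z1.12
G0 X0.00 Y0.00
G1 X22.00 Y0.00
G1 X22.00 Y7.00
G1 X0.00 Y7.00
G1 X0.00 Y0.00
; layer 2
G0 Z2.25
G0 X0.00 Y0.00
G1 X22.00 Y0.00
G1 X22.00 Y7.00
G1 X0.00 Y7.00
G1 X0.00 Y0.00
; layer 3
G0 Z3.38
G0 X0.00 Y0.00
G1 X22.00 Y0.00
G1 X22.00 Y7.00
G1 X0.00 Y7.00
G1 X0.00 Y0.00
; layer 4
G0 Z4.50
G0 X0.00 Y0.00
G1 X22.00 Y0.00
G1 X22.00 Y7.00
G1 X0.00 Y7.00
G1 X0.00 Y0.00
; layer 5
G0 Z5.62
G0 X0.00 Y0.00
G1 X22.00 Y0.00
G1 X22.00 Y7.00
G1 X0.00 Y7.00
G1 X0.00 Y0.00
; layer 6
G0 Z6.75
G0 X0.00 Y0.00
G1 X22.00 Y0.00
G1 X22.00 Y7.00
G1 X0.00 Y7.00
G1 X0.00 Y0.00
; layer 7
G0 Z7.88
G0 X0.00 Y0.00
G1 X22.00 Y0.00
G1 X22.00 Y7.00
G1 X0.00 Y7.00
G1 X0.00 Y0.00
; layer 8
G0 Z9.00
G0 X0.00 Y0.00
G1 X22.00 Y0.00
G1 X22.00 Y7.00
G1 X0.00 Y7.00
G1 X0.00 Y0.00
M2 ; end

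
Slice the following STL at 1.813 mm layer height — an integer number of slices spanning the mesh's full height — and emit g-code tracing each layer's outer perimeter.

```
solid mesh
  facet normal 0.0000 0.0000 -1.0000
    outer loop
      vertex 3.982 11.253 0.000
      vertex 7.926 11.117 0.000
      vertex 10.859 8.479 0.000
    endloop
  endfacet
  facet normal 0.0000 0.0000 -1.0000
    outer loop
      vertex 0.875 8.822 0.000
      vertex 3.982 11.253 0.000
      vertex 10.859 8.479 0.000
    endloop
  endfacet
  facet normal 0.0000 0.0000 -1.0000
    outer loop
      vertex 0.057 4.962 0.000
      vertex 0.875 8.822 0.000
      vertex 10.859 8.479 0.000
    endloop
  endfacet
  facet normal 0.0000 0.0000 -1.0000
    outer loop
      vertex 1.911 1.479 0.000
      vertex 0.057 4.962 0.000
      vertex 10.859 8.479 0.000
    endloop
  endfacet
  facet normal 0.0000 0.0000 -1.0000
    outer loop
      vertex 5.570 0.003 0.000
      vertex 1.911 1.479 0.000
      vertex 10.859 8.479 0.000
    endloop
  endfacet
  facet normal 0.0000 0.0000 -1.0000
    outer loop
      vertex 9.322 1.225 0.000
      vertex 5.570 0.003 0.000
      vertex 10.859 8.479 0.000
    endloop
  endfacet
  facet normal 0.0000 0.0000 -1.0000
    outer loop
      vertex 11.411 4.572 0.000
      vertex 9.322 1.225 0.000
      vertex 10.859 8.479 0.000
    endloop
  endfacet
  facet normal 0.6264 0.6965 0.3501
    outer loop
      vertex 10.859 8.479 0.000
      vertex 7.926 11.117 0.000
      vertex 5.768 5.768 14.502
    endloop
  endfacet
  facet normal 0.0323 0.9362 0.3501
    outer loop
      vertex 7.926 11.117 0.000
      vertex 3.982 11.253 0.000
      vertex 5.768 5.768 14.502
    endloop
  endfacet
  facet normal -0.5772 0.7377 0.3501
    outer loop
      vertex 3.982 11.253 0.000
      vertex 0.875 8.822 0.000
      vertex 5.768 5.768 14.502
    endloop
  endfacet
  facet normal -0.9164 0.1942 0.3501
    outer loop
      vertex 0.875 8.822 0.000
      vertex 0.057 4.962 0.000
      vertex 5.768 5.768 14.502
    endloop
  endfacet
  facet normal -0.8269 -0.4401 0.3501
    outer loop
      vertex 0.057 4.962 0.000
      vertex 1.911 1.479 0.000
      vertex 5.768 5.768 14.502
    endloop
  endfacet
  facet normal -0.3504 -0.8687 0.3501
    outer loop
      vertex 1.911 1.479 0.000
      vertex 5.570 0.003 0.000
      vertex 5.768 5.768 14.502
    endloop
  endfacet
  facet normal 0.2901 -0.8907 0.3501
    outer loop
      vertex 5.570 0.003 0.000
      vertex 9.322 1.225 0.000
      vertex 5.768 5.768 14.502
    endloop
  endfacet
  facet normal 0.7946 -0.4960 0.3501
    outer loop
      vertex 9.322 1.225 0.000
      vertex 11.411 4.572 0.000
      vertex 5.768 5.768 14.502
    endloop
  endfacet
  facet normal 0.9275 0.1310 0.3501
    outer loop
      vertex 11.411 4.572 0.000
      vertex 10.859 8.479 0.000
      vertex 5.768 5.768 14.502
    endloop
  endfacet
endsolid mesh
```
; perimeter-only toolpath
G21 ; units = mm
G90 ; absolute positioning
G28 ; home
; layer 1
G0 Z1.813
G0 X10.223 Y8.140
G1 X7.656 Y10.448
G1 X4.205 Y10.567
G1 X1.487 Y8.440
G1 X0.771 Y5.063
G1 X2.393 Y2.015
G1 X5.595 Y0.724
G1 X8.878 Y1.793
G1 X10.706 Y4.721
G1 X10.223 Y8.140
; layer 2
G0 Z3.626
G0 X9.586 Y7.801
G1 X7.386 Y9.780
G1 X4.429 Y9.882
G1 X2.098 Y8.058
G1 X1.485 Y5.163
G1 X2.875 Y2.551
G1 X5.620 Y1.444
G1 X8.433 Y2.361
G1 X10.000 Y4.871
G1 X9.586 Y7.801
; layer 3
G0 Z5.438
G0 X8.950 Y7.462
G1 X7.117 Y9.111
G1 X4.652 Y9.196
G1 X2.710 Y7.677
G1 X2.199 Y5.264
G1 X3.357 Y3.087
G1 X5.644 Y2.165
G1 X7.989 Y2.929
G1 X9.295 Y5.021
G1 X8.950 Y7.462
; layer 4
G0 Z7.251
G0 X8.313 Y7.123
G1 X6.847 Y8.443
G1 X4.875 Y8.511
G1 X3.321 Y7.295
G1 X2.913 Y5.365
G1 X3.840 Y3.623
G1 X5.669 Y2.885
G1 X7.545 Y3.497
G1 X8.589 Y5.170
G1 X8.313 Y7.123
; layer 5
G0 Z9.064
G0 X7.677 Y6.785
G1 X6.577 Y7.774
G1 X5.098 Y7.825
G1 X3.933 Y6.913
G1 X3.626 Y5.466
G1 X4.322 Y4.160
G1 X5.694 Y3.606
G1 X7.101 Y4.064
G1 X7.884 Y5.319
G1 X7.677 Y6.785
; layer 6
G0 Z10.877
G0 X7.041 Y6.446
G1 X6.307 Y7.105
G1 X5.321 Y7.139
G1 X4.545 Y6.531
G1 X4.340 Y5.566
G1 X4.804 Y4.696
G1 X5.718 Y4.327
G1 X6.656 Y4.632
G1 X7.179 Y5.469
G1 X7.041 Y6.446
; layer 7
G0 Z12.689
G0 X6.404 Y6.107
G1 X6.038 Y6.437
G1 X5.545 Y6.454
G1 X5.156 Y6.150
G1 X5.054 Y5.667
G1 X5.286 Y5.232
G1 X5.743 Y5.047
G1 X6.212 Y5.200
G1 X6.473 Y5.619
G1 X6.404 Y6.107
M2 ; end

The solid is a regular 9-sided pyramid, base circumscribed radius ≈ 5.77 mm, apex at z ≈ 14.5 mm. Slicing at Δz = 1.813 mm — 8 equal slices spanning the solid's height, so layer i sits at z = i·h/8 — gives 7 non-empty perimeters. Each is a 9-segment closed polygon; G0 lifts to the layer z and rapids to the start vertex, then G1 traces the edges. The cross-section shrinks linearly with z (the slice at the apex is degenerate and omitted).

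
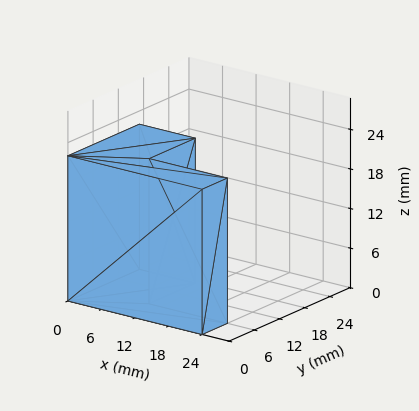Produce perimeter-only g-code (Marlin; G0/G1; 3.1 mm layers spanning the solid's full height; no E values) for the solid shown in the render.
Reading the render: the shape is an L-shaped prism: outer 24 × 17 mm, arm thicknesses ≈ 6 mm (horizontal) and 10 mm (vertical), extruded 22 mm in z (dimensions read to the nearest mm from the axis ticks). For the g-code, the solid's height is divided into equal slices at the stated Δz and each level perimeter traced with G1 moves after a G0 lift.

; perimeter-only toolpath
G21 ; units = mm
G90 ; absolute positioning
G28 ; home
; layer 1
G0 Z3.1
G0 X0.0 Y0.0
G1 X24.0 Y0.0
G1 X24.0 Y6.0
G1 X10.0 Y6.0
G1 X10.0 Y17.0
G1 X0.0 Y17.0
G1 X0.0 Y0.0
; layer 2
G0 Z6.3
G0 X0.0 Y0.0
G1 X24.0 Y0.0
G1 X24.0 Y6.0
G1 X10.0 Y6.0
G1 X10.0 Y17.0
G1 X0.0 Y17.0
G1 X0.0 Y0.0
; layer 3
G0 Z9.4
G0 X0.0 Y0.0
G1 X24.0 Y0.0
G1 X24.0 Y6.0
G1 X10.0 Y6.0
G1 X10.0 Y17.0
G1 X0.0 Y17.0
G1 X0.0 Y0.0
; layer 4
G0 Z12.6
G0 X0.0 Y0.0
G1 X24.0 Y0.0
G1 X24.0 Y6.0
G1 X10.0 Y6.0
G1 X10.0 Y17.0
G1 X0.0 Y17.0
G1 X0.0 Y0.0
; layer 5
G0 Z15.7
G0 X0.0 Y0.0
G1 X24.0 Y0.0
G1 X24.0 Y6.0
G1 X10.0 Y6.0
G1 X10.0 Y17.0
G1 X0.0 Y17.0
G1 X0.0 Y0.0
; layer 6
G0 Z18.9
G0 X0.0 Y0.0
G1 X24.0 Y0.0
G1 X24.0 Y6.0
G1 X10.0 Y6.0
G1 X10.0 Y17.0
G1 X0.0 Y17.0
G1 X0.0 Y0.0
; layer 7
G0 Z22.0
G0 X0.0 Y0.0
G1 X24.0 Y0.0
G1 X24.0 Y6.0
G1 X10.0 Y6.0
G1 X10.0 Y17.0
G1 X0.0 Y17.0
G1 X0.0 Y0.0
M2 ; end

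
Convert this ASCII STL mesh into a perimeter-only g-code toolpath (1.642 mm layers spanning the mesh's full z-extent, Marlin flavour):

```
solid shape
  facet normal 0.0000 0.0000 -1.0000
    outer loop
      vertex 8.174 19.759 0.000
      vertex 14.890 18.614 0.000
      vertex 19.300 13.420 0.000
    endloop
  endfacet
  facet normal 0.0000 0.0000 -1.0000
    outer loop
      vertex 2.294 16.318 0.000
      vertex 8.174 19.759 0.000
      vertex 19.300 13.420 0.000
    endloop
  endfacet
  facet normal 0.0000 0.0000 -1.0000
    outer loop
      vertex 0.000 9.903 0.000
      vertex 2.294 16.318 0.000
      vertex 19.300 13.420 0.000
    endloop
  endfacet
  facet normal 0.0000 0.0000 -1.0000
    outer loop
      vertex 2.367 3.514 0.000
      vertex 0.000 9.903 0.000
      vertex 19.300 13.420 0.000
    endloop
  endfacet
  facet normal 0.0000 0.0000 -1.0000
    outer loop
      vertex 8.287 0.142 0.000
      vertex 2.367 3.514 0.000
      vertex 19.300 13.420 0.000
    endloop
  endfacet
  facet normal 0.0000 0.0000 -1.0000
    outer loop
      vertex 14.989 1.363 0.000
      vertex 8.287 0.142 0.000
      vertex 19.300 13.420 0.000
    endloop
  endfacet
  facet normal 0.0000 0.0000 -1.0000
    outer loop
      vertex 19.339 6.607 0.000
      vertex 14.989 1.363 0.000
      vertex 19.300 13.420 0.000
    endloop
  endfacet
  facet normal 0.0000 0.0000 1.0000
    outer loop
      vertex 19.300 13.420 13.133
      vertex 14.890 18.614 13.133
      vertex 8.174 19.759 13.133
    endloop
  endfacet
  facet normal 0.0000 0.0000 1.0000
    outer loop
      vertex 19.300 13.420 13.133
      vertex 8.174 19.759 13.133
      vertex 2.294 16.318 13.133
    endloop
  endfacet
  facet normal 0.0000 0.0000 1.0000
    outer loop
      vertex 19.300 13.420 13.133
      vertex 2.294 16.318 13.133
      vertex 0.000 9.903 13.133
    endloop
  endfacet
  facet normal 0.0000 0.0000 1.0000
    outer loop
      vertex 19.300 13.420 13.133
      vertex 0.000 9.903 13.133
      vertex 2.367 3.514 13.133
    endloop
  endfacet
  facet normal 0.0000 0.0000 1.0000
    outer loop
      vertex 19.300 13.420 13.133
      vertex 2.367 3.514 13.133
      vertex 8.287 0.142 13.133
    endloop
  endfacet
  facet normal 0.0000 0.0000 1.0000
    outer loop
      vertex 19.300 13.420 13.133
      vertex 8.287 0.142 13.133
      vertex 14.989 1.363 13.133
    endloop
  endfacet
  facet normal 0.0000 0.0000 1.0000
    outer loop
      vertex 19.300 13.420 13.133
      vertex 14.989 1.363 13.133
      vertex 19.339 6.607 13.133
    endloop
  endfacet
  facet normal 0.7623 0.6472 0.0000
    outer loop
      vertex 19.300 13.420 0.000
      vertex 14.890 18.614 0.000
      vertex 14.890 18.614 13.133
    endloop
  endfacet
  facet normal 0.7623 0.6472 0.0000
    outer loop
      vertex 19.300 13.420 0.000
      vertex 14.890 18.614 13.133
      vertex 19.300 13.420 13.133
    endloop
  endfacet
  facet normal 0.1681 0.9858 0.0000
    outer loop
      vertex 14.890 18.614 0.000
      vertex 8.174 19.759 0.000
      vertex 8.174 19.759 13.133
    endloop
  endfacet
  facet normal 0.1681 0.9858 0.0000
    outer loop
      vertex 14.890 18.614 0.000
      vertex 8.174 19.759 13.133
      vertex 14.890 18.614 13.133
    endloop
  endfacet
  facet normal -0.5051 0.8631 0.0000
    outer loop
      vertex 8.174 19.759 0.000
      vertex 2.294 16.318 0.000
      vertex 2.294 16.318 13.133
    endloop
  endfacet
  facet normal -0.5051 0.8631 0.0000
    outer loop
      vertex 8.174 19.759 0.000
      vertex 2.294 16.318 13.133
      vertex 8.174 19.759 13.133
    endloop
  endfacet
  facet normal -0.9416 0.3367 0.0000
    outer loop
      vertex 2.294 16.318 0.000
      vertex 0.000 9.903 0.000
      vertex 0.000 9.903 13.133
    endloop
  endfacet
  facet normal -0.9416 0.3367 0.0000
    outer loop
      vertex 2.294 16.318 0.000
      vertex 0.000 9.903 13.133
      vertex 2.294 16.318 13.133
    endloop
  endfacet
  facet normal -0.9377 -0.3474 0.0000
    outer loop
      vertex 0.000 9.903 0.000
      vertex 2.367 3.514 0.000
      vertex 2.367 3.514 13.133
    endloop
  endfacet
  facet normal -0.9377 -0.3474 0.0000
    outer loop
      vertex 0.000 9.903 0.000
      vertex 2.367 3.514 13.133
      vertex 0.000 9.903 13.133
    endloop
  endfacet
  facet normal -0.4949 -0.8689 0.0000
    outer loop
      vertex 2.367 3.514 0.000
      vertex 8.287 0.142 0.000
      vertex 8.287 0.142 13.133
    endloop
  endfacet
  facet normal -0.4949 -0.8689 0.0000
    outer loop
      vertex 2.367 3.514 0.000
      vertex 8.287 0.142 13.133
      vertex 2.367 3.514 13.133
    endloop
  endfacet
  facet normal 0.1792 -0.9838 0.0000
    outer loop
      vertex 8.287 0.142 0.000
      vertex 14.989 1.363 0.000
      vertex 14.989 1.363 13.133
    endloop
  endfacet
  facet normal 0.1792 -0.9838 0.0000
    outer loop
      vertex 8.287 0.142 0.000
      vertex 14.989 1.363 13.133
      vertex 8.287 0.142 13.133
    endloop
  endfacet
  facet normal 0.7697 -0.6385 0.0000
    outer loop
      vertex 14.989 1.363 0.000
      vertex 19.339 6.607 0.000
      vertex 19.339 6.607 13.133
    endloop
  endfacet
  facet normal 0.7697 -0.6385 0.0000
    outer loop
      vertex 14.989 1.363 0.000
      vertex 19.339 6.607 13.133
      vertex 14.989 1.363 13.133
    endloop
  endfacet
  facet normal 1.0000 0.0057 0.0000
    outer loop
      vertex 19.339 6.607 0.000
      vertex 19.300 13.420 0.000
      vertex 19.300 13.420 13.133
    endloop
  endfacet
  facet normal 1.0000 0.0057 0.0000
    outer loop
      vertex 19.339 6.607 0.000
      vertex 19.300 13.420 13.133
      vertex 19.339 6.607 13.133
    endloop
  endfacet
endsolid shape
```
; perimeter-only toolpath
G21 ; units = mm
G90 ; absolute positioning
G28 ; home
; layer 1
G0 Z1.642
G0 X19.300 Y13.420
G1 X14.890 Y18.614
G1 X8.174 Y19.759
G1 X2.294 Y16.318
G1 X0.000 Y9.903
G1 X2.367 Y3.514
G1 X8.287 Y0.142
G1 X14.989 Y1.363
G1 X19.339 Y6.607
G1 X19.300 Y13.420
; layer 2
G0 Z3.283
G0 X19.300 Y13.420
G1 X14.890 Y18.614
G1 X8.174 Y19.759
G1 X2.294 Y16.318
G1 X0.000 Y9.903
G1 X2.367 Y3.514
G1 X8.287 Y0.142
G1 X14.989 Y1.363
G1 X19.339 Y6.607
G1 X19.300 Y13.420
; layer 3
G0 Z4.925
G0 X19.300 Y13.420
G1 X14.890 Y18.614
G1 X8.174 Y19.759
G1 X2.294 Y16.318
G1 X0.000 Y9.903
G1 X2.367 Y3.514
G1 X8.287 Y0.142
G1 X14.989 Y1.363
G1 X19.339 Y6.607
G1 X19.300 Y13.420
; layer 4
G0 Z6.566
G0 X19.300 Y13.420
G1 X14.890 Y18.614
G1 X8.174 Y19.759
G1 X2.294 Y16.318
G1 X0.000 Y9.903
G1 X2.367 Y3.514
G1 X8.287 Y0.142
G1 X14.989 Y1.363
G1 X19.339 Y6.607
G1 X19.300 Y13.420
; layer 5
G0 Z8.208
G0 X19.300 Y13.420
G1 X14.890 Y18.614
G1 X8.174 Y19.759
G1 X2.294 Y16.318
G1 X0.000 Y9.903
G1 X2.367 Y3.514
G1 X8.287 Y0.142
G1 X14.989 Y1.363
G1 X19.339 Y6.607
G1 X19.300 Y13.420
; layer 6
G0 Z9.850
G0 X19.300 Y13.420
G1 X14.890 Y18.614
G1 X8.174 Y19.759
G1 X2.294 Y16.318
G1 X0.000 Y9.903
G1 X2.367 Y3.514
G1 X8.287 Y0.142
G1 X14.989 Y1.363
G1 X19.339 Y6.607
G1 X19.300 Y13.420
; layer 7
G0 Z11.491
G0 X19.300 Y13.420
G1 X14.890 Y18.614
G1 X8.174 Y19.759
G1 X2.294 Y16.318
G1 X0.000 Y9.903
G1 X2.367 Y3.514
G1 X8.287 Y0.142
G1 X14.989 Y1.363
G1 X19.339 Y6.607
G1 X19.300 Y13.420
; layer 8
G0 Z13.133
G0 X19.300 Y13.420
G1 X14.890 Y18.614
G1 X8.174 Y19.759
G1 X2.294 Y16.318
G1 X0.000 Y9.903
G1 X2.367 Y3.514
G1 X8.287 Y0.142
G1 X14.989 Y1.363
G1 X19.339 Y6.607
G1 X19.300 Y13.420
M2 ; end

The solid is a regular 9-sided prism (a cylinder approximated with 9 flat sides), circumscribed radius ≈ 9.96 mm, height ≈ 13.1 mm. Slicing at Δz = 1.642 mm — 8 equal slices spanning the solid's height, so layer i sits at z = i·h/8 — gives 8 non-empty perimeters. Each is a 9-segment closed polygon; G0 lifts to the layer z and rapids to the start vertex, then G1 traces the edges.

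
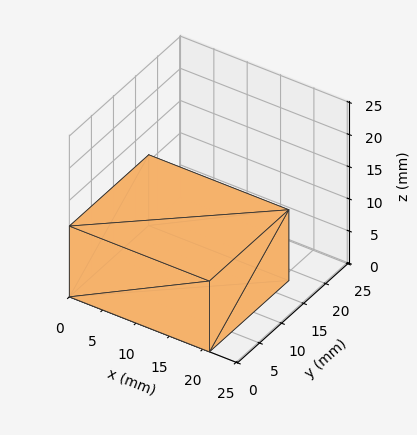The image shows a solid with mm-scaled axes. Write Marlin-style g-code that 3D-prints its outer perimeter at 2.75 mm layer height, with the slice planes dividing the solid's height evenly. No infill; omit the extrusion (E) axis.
Reading the render: the shape is a rectangular box, roughly 21 × 18 mm footprint and 11 mm tall (dimensions read to the nearest mm from the axis ticks). For the g-code, the solid's height is divided into equal slices at the stated Δz and each level perimeter traced with G1 moves after a G0 lift.

; perimeter-only toolpath
G21 ; units = mm
G90 ; absolute positioning
G28 ; home
; layer 1
G0 Z2.75
G0 X0.00 Y0.00
G1 X21.00 Y0.00
G1 X21.00 Y18.00
G1 X0.00 Y18.00
G1 X0.00 Y0.00
; layer 2
G0 Z5.50
G0 X0.00 Y0.00
G1 X21.00 Y0.00
G1 X21.00 Y18.00
G1 X0.00 Y18.00
G1 X0.00 Y0.00
; layer 3
G0 Z8.25
G0 X0.00 Y0.00
G1 X21.00 Y0.00
G1 X21.00 Y18.00
G1 X0.00 Y18.00
G1 X0.00 Y0.00
; layer 4
G0 Z11.00
G0 X0.00 Y0.00
G1 X21.00 Y0.00
G1 X21.00 Y18.00
G1 X0.00 Y18.00
G1 X0.00 Y0.00
M2 ; end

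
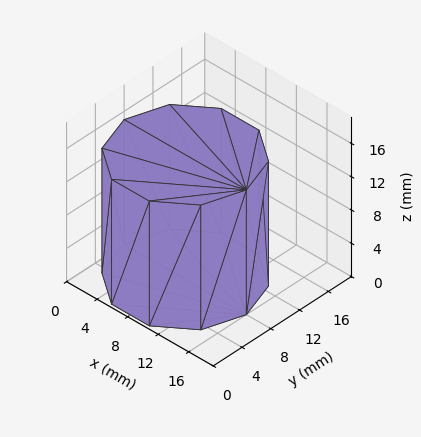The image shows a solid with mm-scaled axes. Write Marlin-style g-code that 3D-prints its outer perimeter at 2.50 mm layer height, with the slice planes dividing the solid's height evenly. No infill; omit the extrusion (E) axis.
Reading the render: the shape is a regular 10-sided prism (a cylinder approximated with 10 flat sides), circumscribed radius ≈ 8 mm, height ≈ 15 mm (dimensions read to the nearest mm from the axis ticks). For the g-code, the solid's height is divided into equal slices at the stated Δz and each level perimeter traced with G1 moves after a G0 lift.

; perimeter-only toolpath
G21 ; units = mm
G90 ; absolute positioning
G28 ; home
; layer 1
G0 Z2.50
G0 X16.00 Y8.00
G1 X14.47 Y12.70
G1 X10.47 Y15.61
G1 X5.53 Y15.61
G1 X1.53 Y12.70
G1 X0.00 Y8.00
G1 X1.53 Y3.30
G1 X5.53 Y0.39
G1 X10.47 Y0.39
G1 X14.47 Y3.30
G1 X16.00 Y8.00
; layer 2
G0 Z5.00
G0 X16.00 Y8.00
G1 X14.47 Y12.70
G1 X10.47 Y15.61
G1 X5.53 Y15.61
G1 X1.53 Y12.70
G1 X0.00 Y8.00
G1 X1.53 Y3.30
G1 X5.53 Y0.39
G1 X10.47 Y0.39
G1 X14.47 Y3.30
G1 X16.00 Y8.00
; layer 3
G0 Z7.50
G0 X16.00 Y8.00
G1 X14.47 Y12.70
G1 X10.47 Y15.61
G1 X5.53 Y15.61
G1 X1.53 Y12.70
G1 X0.00 Y8.00
G1 X1.53 Y3.30
G1 X5.53 Y0.39
G1 X10.47 Y0.39
G1 X14.47 Y3.30
G1 X16.00 Y8.00
; layer 4
G0 Z10.00
G0 X16.00 Y8.00
G1 X14.47 Y12.70
G1 X10.47 Y15.61
G1 X5.53 Y15.61
G1 X1.53 Y12.70
G1 X0.00 Y8.00
G1 X1.53 Y3.30
G1 X5.53 Y0.39
G1 X10.47 Y0.39
G1 X14.47 Y3.30
G1 X16.00 Y8.00
; layer 5
G0 Z12.50
G0 X16.00 Y8.00
G1 X14.47 Y12.70
G1 X10.47 Y15.61
G1 X5.53 Y15.61
G1 X1.53 Y12.70
G1 X0.00 Y8.00
G1 X1.53 Y3.30
G1 X5.53 Y0.39
G1 X10.47 Y0.39
G1 X14.47 Y3.30
G1 X16.00 Y8.00
; layer 6
G0 Z15.00
G0 X16.00 Y8.00
G1 X14.47 Y12.70
G1 X10.47 Y15.61
G1 X5.53 Y15.61
G1 X1.53 Y12.70
G1 X0.00 Y8.00
G1 X1.53 Y3.30
G1 X5.53 Y0.39
G1 X10.47 Y0.39
G1 X14.47 Y3.30
G1 X16.00 Y8.00
M2 ; end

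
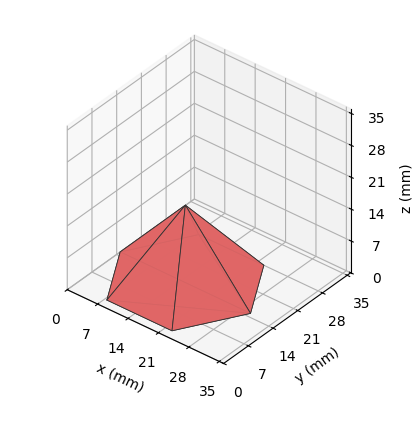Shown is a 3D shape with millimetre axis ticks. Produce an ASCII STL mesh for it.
Reading the render: the shape is a regular 6-sided pyramid, base circumscribed radius ≈ 15 mm, apex at z ≈ 17 mm (dimensions read to the nearest mm from the axis ticks). For the STL, each face is triangulated and given an outward normal.

solid part
  facet normal 0.0000 0.0000 -1.0000
    outer loop
      vertex 7.5 28.0 0.0
      vertex 22.5 28.0 0.0
      vertex 30.0 15.0 0.0
    endloop
  endfacet
  facet normal 0.0000 0.0000 -1.0000
    outer loop
      vertex 0.0 15.0 0.0
      vertex 7.5 28.0 0.0
      vertex 30.0 15.0 0.0
    endloop
  endfacet
  facet normal 0.0000 0.0000 -1.0000
    outer loop
      vertex 7.5 2.0 0.0
      vertex 0.0 15.0 0.0
      vertex 30.0 15.0 0.0
    endloop
  endfacet
  facet normal 0.0000 0.0000 -1.0000
    outer loop
      vertex 22.5 2.0 0.0
      vertex 7.5 2.0 0.0
      vertex 30.0 15.0 0.0
    endloop
  endfacet
  facet normal 0.6882 0.3970 0.6072
    outer loop
      vertex 30.0 15.0 0.0
      vertex 22.5 28.0 0.0
      vertex 15.0 15.0 17.0
    endloop
  endfacet
  facet normal 0.0000 0.7944 0.6075
    outer loop
      vertex 22.5 28.0 0.0
      vertex 7.5 28.0 0.0
      vertex 15.0 15.0 17.0
    endloop
  endfacet
  facet normal -0.6882 0.3970 0.6072
    outer loop
      vertex 7.5 28.0 0.0
      vertex 0.0 15.0 0.0
      vertex 15.0 15.0 17.0
    endloop
  endfacet
  facet normal -0.6882 -0.3970 0.6072
    outer loop
      vertex 0.0 15.0 0.0
      vertex 7.5 2.0 0.0
      vertex 15.0 15.0 17.0
    endloop
  endfacet
  facet normal 0.0000 -0.7944 0.6075
    outer loop
      vertex 7.5 2.0 0.0
      vertex 22.5 2.0 0.0
      vertex 15.0 15.0 17.0
    endloop
  endfacet
  facet normal 0.6882 -0.3970 0.6072
    outer loop
      vertex 22.5 2.0 0.0
      vertex 30.0 15.0 0.0
      vertex 15.0 15.0 17.0
    endloop
  endfacet
endsolid part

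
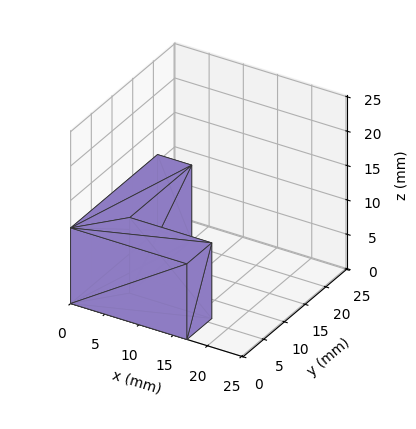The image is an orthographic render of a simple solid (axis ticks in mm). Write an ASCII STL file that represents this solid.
Reading the render: the shape is an L-shaped prism: outer 17 × 21 mm, arm thicknesses ≈ 6 mm (horizontal) and 5 mm (vertical), extruded 11 mm in z (dimensions read to the nearest mm from the axis ticks). For the STL, each face is triangulated and given an outward normal.

solid part
  facet normal 0.0000 0.0000 -1.0000
    outer loop
      vertex 17.000 6.000 0.000
      vertex 17.000 0.000 0.000
      vertex 0.000 0.000 0.000
    endloop
  endfacet
  facet normal 0.0000 0.0000 -1.0000
    outer loop
      vertex 5.000 6.000 0.000
      vertex 17.000 6.000 0.000
      vertex 0.000 0.000 0.000
    endloop
  endfacet
  facet normal 0.0000 0.0000 -1.0000
    outer loop
      vertex 5.000 21.000 0.000
      vertex 5.000 6.000 0.000
      vertex 0.000 0.000 0.000
    endloop
  endfacet
  facet normal 0.0000 0.0000 -1.0000
    outer loop
      vertex 0.000 21.000 0.000
      vertex 5.000 21.000 0.000
      vertex 0.000 0.000 0.000
    endloop
  endfacet
  facet normal 0.0000 0.0000 1.0000
    outer loop
      vertex 0.000 0.000 11.000
      vertex 17.000 0.000 11.000
      vertex 17.000 6.000 11.000
    endloop
  endfacet
  facet normal 0.0000 0.0000 1.0000
    outer loop
      vertex 0.000 0.000 11.000
      vertex 17.000 6.000 11.000
      vertex 5.000 6.000 11.000
    endloop
  endfacet
  facet normal 0.0000 0.0000 1.0000
    outer loop
      vertex 0.000 0.000 11.000
      vertex 5.000 6.000 11.000
      vertex 5.000 21.000 11.000
    endloop
  endfacet
  facet normal 0.0000 0.0000 1.0000
    outer loop
      vertex 0.000 0.000 11.000
      vertex 5.000 21.000 11.000
      vertex 0.000 21.000 11.000
    endloop
  endfacet
  facet normal 0.0000 -1.0000 0.0000
    outer loop
      vertex 0.000 0.000 0.000
      vertex 17.000 0.000 0.000
      vertex 17.000 0.000 11.000
    endloop
  endfacet
  facet normal 0.0000 -1.0000 0.0000
    outer loop
      vertex 0.000 0.000 0.000
      vertex 17.000 0.000 11.000
      vertex 0.000 0.000 11.000
    endloop
  endfacet
  facet normal 1.0000 0.0000 0.0000
    outer loop
      vertex 17.000 0.000 0.000
      vertex 17.000 6.000 0.000
      vertex 17.000 6.000 11.000
    endloop
  endfacet
  facet normal 1.0000 0.0000 0.0000
    outer loop
      vertex 17.000 0.000 0.000
      vertex 17.000 6.000 11.000
      vertex 17.000 0.000 11.000
    endloop
  endfacet
  facet normal 0.0000 1.0000 0.0000
    outer loop
      vertex 17.000 6.000 0.000
      vertex 5.000 6.000 0.000
      vertex 5.000 6.000 11.000
    endloop
  endfacet
  facet normal 0.0000 1.0000 0.0000
    outer loop
      vertex 17.000 6.000 0.000
      vertex 5.000 6.000 11.000
      vertex 17.000 6.000 11.000
    endloop
  endfacet
  facet normal 1.0000 0.0000 0.0000
    outer loop
      vertex 5.000 6.000 0.000
      vertex 5.000 21.000 0.000
      vertex 5.000 21.000 11.000
    endloop
  endfacet
  facet normal 1.0000 0.0000 0.0000
    outer loop
      vertex 5.000 6.000 0.000
      vertex 5.000 21.000 11.000
      vertex 5.000 6.000 11.000
    endloop
  endfacet
  facet normal 0.0000 1.0000 0.0000
    outer loop
      vertex 5.000 21.000 0.000
      vertex 0.000 21.000 0.000
      vertex 0.000 21.000 11.000
    endloop
  endfacet
  facet normal 0.0000 1.0000 0.0000
    outer loop
      vertex 5.000 21.000 0.000
      vertex 0.000 21.000 11.000
      vertex 5.000 21.000 11.000
    endloop
  endfacet
  facet normal -1.0000 0.0000 0.0000
    outer loop
      vertex 0.000 21.000 0.000
      vertex 0.000 0.000 0.000
      vertex 0.000 0.000 11.000
    endloop
  endfacet
  facet normal -1.0000 0.0000 0.0000
    outer loop
      vertex 0.000 21.000 0.000
      vertex 0.000 0.000 11.000
      vertex 0.000 21.000 11.000
    endloop
  endfacet
endsolid part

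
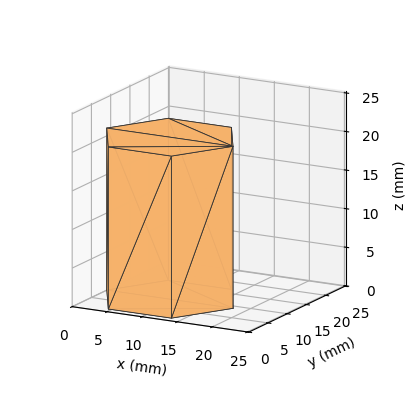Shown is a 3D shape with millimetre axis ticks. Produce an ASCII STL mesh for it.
Reading the render: the shape is a regular 6-sided prism (a cylinder approximated with 6 flat sides), circumscribed radius ≈ 9 mm, height ≈ 21 mm (dimensions read to the nearest mm from the axis ticks). For the STL, each face is triangulated and given an outward normal.

solid part
  facet normal 0.0000 0.0000 -1.0000
    outer loop
      vertex 4.500 16.794 0.000
      vertex 13.500 16.794 0.000
      vertex 18.000 9.000 0.000
    endloop
  endfacet
  facet normal 0.0000 0.0000 -1.0000
    outer loop
      vertex 0.000 9.000 0.000
      vertex 4.500 16.794 0.000
      vertex 18.000 9.000 0.000
    endloop
  endfacet
  facet normal 0.0000 0.0000 -1.0000
    outer loop
      vertex 4.500 1.206 0.000
      vertex 0.000 9.000 0.000
      vertex 18.000 9.000 0.000
    endloop
  endfacet
  facet normal 0.0000 0.0000 -1.0000
    outer loop
      vertex 13.500 1.206 0.000
      vertex 4.500 1.206 0.000
      vertex 18.000 9.000 0.000
    endloop
  endfacet
  facet normal 0.0000 0.0000 1.0000
    outer loop
      vertex 18.000 9.000 21.000
      vertex 13.500 16.794 21.000
      vertex 4.500 16.794 21.000
    endloop
  endfacet
  facet normal 0.0000 0.0000 1.0000
    outer loop
      vertex 18.000 9.000 21.000
      vertex 4.500 16.794 21.000
      vertex 0.000 9.000 21.000
    endloop
  endfacet
  facet normal 0.0000 0.0000 1.0000
    outer loop
      vertex 18.000 9.000 21.000
      vertex 0.000 9.000 21.000
      vertex 4.500 1.206 21.000
    endloop
  endfacet
  facet normal 0.0000 0.0000 1.0000
    outer loop
      vertex 18.000 9.000 21.000
      vertex 4.500 1.206 21.000
      vertex 13.500 1.206 21.000
    endloop
  endfacet
  facet normal 0.8660 0.5000 0.0000
    outer loop
      vertex 18.000 9.000 0.000
      vertex 13.500 16.794 0.000
      vertex 13.500 16.794 21.000
    endloop
  endfacet
  facet normal 0.8660 0.5000 0.0000
    outer loop
      vertex 18.000 9.000 0.000
      vertex 13.500 16.794 21.000
      vertex 18.000 9.000 21.000
    endloop
  endfacet
  facet normal 0.0000 1.0000 0.0000
    outer loop
      vertex 13.500 16.794 0.000
      vertex 4.500 16.794 0.000
      vertex 4.500 16.794 21.000
    endloop
  endfacet
  facet normal 0.0000 1.0000 0.0000
    outer loop
      vertex 13.500 16.794 0.000
      vertex 4.500 16.794 21.000
      vertex 13.500 16.794 21.000
    endloop
  endfacet
  facet normal -0.8660 0.5000 0.0000
    outer loop
      vertex 4.500 16.794 0.000
      vertex 0.000 9.000 0.000
      vertex 0.000 9.000 21.000
    endloop
  endfacet
  facet normal -0.8660 0.5000 0.0000
    outer loop
      vertex 4.500 16.794 0.000
      vertex 0.000 9.000 21.000
      vertex 4.500 16.794 21.000
    endloop
  endfacet
  facet normal -0.8660 -0.5000 0.0000
    outer loop
      vertex 0.000 9.000 0.000
      vertex 4.500 1.206 0.000
      vertex 4.500 1.206 21.000
    endloop
  endfacet
  facet normal -0.8660 -0.5000 0.0000
    outer loop
      vertex 0.000 9.000 0.000
      vertex 4.500 1.206 21.000
      vertex 0.000 9.000 21.000
    endloop
  endfacet
  facet normal 0.0000 -1.0000 0.0000
    outer loop
      vertex 4.500 1.206 0.000
      vertex 13.500 1.206 0.000
      vertex 13.500 1.206 21.000
    endloop
  endfacet
  facet normal 0.0000 -1.0000 0.0000
    outer loop
      vertex 4.500 1.206 0.000
      vertex 13.500 1.206 21.000
      vertex 4.500 1.206 21.000
    endloop
  endfacet
  facet normal 0.8660 -0.5000 0.0000
    outer loop
      vertex 13.500 1.206 0.000
      vertex 18.000 9.000 0.000
      vertex 18.000 9.000 21.000
    endloop
  endfacet
  facet normal 0.8660 -0.5000 0.0000
    outer loop
      vertex 13.500 1.206 0.000
      vertex 18.000 9.000 21.000
      vertex 13.500 1.206 21.000
    endloop
  endfacet
endsolid part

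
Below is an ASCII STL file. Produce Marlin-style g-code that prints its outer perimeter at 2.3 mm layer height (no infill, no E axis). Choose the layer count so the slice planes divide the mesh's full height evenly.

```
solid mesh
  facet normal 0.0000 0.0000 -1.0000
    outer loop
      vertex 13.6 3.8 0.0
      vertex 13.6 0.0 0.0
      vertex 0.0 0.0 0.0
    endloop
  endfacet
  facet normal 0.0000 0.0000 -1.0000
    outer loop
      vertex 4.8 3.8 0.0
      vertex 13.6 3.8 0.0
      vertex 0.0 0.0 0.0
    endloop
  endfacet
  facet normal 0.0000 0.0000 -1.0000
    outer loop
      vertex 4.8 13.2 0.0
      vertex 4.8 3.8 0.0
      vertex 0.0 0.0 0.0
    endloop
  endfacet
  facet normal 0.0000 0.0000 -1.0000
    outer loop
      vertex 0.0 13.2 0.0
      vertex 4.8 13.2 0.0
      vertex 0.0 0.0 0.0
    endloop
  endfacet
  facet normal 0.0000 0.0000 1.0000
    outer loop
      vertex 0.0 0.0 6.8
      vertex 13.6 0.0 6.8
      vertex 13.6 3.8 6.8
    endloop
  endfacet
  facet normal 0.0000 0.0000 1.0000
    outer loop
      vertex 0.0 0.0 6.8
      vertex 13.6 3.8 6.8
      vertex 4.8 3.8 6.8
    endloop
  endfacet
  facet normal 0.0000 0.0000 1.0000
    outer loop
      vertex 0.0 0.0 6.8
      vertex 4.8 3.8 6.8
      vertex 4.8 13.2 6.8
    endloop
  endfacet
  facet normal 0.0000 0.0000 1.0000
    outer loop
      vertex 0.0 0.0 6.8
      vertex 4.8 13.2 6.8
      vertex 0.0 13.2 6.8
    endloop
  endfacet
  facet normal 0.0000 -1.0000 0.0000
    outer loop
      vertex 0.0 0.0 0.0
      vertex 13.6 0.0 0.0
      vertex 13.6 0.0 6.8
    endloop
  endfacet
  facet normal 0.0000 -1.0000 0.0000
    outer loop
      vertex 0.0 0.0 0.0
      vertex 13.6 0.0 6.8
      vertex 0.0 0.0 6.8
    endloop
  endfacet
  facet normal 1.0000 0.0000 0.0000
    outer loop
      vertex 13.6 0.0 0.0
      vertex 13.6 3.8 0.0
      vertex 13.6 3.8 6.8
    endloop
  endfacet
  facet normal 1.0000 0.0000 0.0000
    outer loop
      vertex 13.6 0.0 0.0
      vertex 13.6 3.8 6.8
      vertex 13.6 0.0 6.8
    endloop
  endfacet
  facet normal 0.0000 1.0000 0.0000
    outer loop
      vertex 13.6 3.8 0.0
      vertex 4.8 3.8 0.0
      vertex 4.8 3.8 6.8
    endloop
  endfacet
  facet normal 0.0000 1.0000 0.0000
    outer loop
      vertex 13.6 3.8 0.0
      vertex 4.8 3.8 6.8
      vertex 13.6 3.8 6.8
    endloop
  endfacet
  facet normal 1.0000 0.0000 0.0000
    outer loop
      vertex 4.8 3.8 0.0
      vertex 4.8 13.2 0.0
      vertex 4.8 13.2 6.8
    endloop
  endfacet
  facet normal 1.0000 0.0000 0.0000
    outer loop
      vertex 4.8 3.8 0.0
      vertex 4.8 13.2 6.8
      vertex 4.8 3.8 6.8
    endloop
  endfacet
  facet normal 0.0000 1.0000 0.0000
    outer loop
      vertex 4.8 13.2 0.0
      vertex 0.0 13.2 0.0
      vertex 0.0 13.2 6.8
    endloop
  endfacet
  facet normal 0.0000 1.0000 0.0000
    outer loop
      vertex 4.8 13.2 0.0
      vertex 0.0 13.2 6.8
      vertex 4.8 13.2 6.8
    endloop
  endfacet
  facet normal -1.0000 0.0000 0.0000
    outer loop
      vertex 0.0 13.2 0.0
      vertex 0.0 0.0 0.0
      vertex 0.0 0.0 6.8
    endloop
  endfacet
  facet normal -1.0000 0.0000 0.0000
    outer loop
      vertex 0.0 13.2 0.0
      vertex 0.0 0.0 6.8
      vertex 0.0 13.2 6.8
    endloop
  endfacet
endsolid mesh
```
; perimeter-only toolpath
G21 ; units = mm
G90 ; absolute positioning
G28 ; home
; layer 1
G0 Z2.3
G0 X0.0 Y0.0
G1 X13.6 Y0.0
G1 X13.6 Y3.8
G1 X4.8 Y3.8
G1 X4.8 Y13.2
G1 X0.0 Y13.2
G1 X0.0 Y0.0
; layer 2
G0 Z4.5
G0 X0.0 Y0.0
G1 X13.6 Y0.0
G1 X13.6 Y3.8
G1 X4.8 Y3.8
G1 X4.8 Y13.2
G1 X0.0 Y13.2
G1 X0.0 Y0.0
; layer 3
G0 Z6.8
G0 X0.0 Y0.0
G1 X13.6 Y0.0
G1 X13.6 Y3.8
G1 X4.8 Y3.8
G1 X4.8 Y13.2
G1 X0.0 Y13.2
G1 X0.0 Y0.0
M2 ; end

The solid is an L-shaped prism: outer 13.6 × 13.2 mm, arm thicknesses ≈ 3.8 mm (horizontal) and 4.8 mm (vertical), extruded 6.8 mm in z. Slicing at Δz = 2.3 mm — 3 equal slices spanning the solid's height, so layer i sits at z = i·h/3 — gives 3 non-empty perimeters. Each is a 6-segment closed polygon; G0 lifts to the layer z and rapids to the start vertex, then G1 traces the edges.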